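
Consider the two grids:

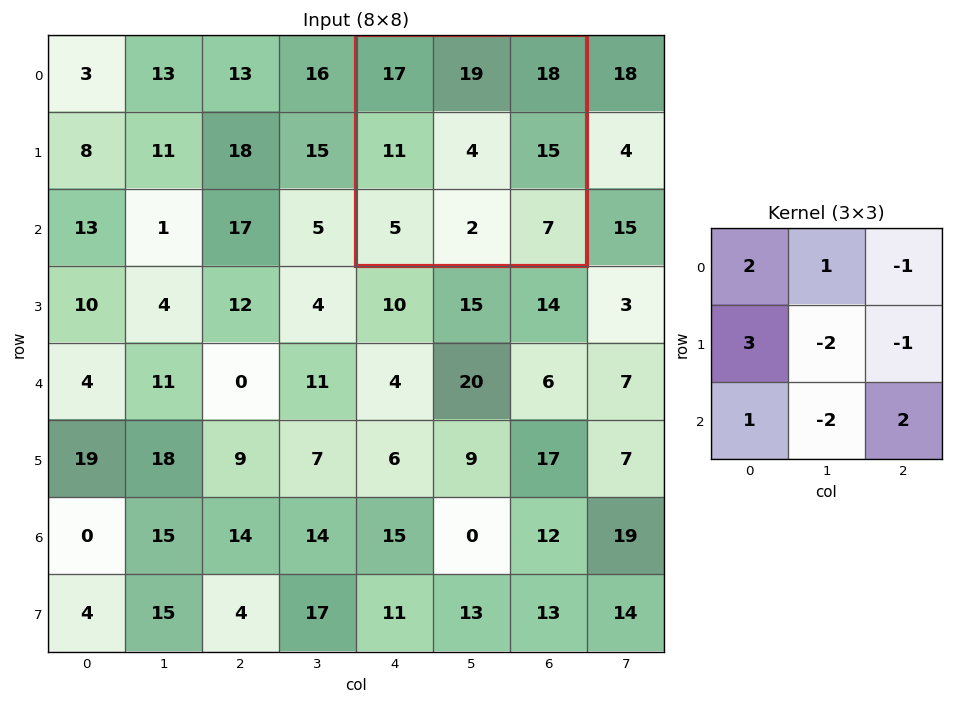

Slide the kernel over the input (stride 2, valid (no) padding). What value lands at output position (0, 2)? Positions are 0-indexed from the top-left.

60

The receptive field on the input at this output position is [17 19 18 / 11 4 15 / 5 2 7]. Elementwise product with the kernel and sum: 17·2 + 19·1 + 18·-1 + 11·3 + 4·-2 + 15·-1 + 5·1 + 2·-2 + 7·2.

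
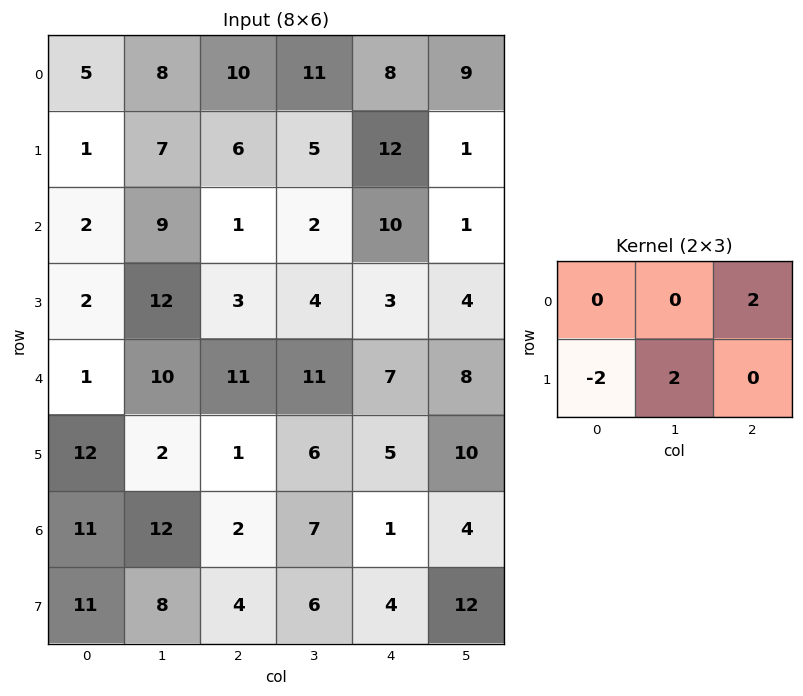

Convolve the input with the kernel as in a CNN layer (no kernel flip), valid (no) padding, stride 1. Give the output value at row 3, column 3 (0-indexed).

0

The receptive field on the input at this output position is [4 3 4 / 11 7 8]. Elementwise product with the kernel and sum: 4·2 + 11·-2 + 7·2.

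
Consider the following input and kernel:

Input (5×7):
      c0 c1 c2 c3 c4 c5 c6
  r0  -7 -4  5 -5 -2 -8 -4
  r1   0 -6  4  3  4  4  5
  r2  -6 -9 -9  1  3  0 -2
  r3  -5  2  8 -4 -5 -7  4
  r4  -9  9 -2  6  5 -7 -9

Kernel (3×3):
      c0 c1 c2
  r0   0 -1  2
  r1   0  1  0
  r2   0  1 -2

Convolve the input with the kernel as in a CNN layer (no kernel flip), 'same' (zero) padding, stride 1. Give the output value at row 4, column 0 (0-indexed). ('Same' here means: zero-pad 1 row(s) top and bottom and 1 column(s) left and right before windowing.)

The receptive field on the zero-padded input at this output position is [0 -5 2 / 0 -9 9 / 0 0 0]. Elementwise product with the kernel and sum: -5·-1 + 2·2 + -9·1 + 0·1 + 0·-2.

0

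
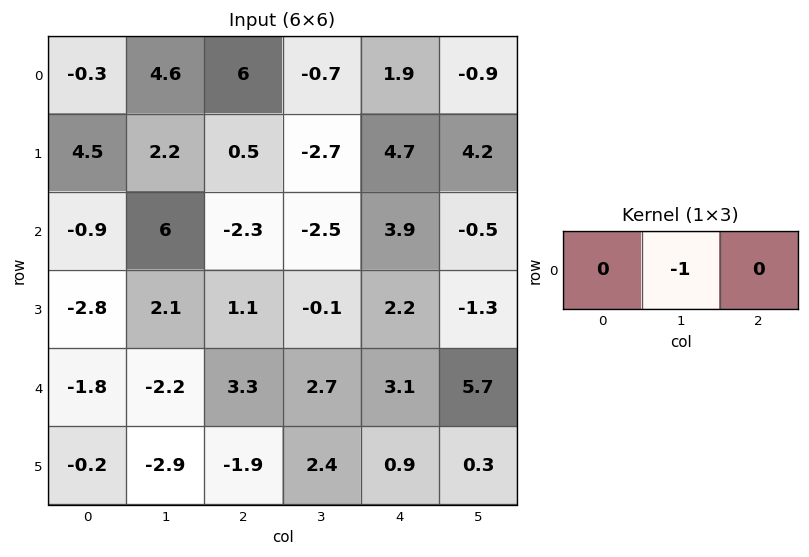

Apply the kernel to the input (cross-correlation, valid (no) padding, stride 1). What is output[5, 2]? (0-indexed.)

-2.4

The receptive field on the input at this output position is [-1.9 2.4 0.9]. Elementwise product with the kernel and sum: 2.4·-1.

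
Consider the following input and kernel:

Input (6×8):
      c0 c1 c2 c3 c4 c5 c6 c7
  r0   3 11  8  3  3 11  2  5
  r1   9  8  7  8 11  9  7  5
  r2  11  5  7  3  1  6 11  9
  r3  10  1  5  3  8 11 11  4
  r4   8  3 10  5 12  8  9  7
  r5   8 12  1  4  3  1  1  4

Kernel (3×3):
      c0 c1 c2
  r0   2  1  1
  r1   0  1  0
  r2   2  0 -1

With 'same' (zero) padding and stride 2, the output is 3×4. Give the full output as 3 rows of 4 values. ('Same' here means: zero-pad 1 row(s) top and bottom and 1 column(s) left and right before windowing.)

Output[0,0]: The receptive field on the zero-padded input at this output position is [0 0 0 / 0 3 11 / 0 9 8]. Elementwise product with the kernel and sum: 0·2 + 0·1 + 0·1 + 3·1 + 0·2 + 8·-1.
Output[0,1]: The receptive field on the zero-padded input at this output position is [0 0 0 / 11 8 3 / 8 7 8]. Elementwise product with the kernel and sum: 0·2 + 0·1 + 0·1 + 8·1 + 8·2 + 8·-1.

-5 16 10 15
27 37 32 59
7 40 44 44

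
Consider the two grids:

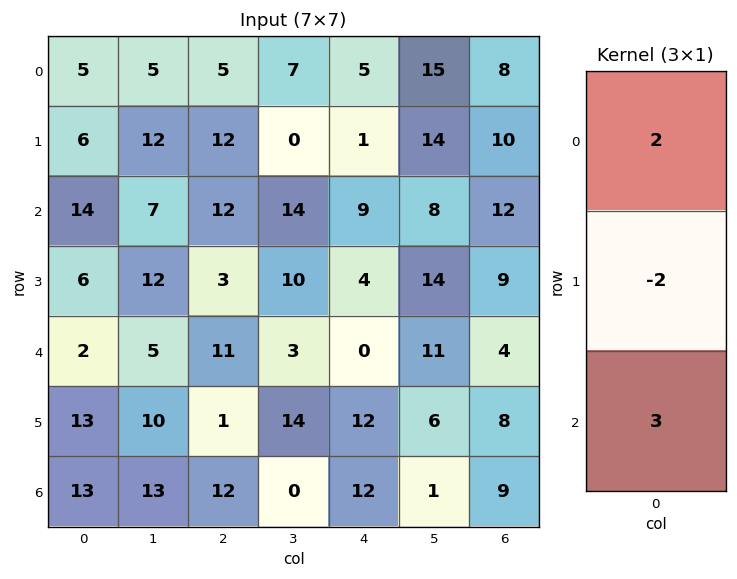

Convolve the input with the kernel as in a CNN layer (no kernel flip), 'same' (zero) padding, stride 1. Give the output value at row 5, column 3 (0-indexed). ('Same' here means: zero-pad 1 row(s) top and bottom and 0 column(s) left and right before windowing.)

The receptive field on the zero-padded input at this output position is [3 / 14 / 0]. Elementwise product with the kernel and sum: 3·2 + 14·-2 + 0·3.

-22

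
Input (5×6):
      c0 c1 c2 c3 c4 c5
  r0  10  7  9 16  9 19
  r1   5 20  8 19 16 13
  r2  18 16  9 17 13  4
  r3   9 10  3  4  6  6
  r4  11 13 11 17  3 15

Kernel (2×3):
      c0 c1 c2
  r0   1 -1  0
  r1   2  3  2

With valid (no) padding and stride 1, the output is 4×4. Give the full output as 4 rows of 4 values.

89 100 98 119
87 105 84 84
56 44 22 42
82 100 78 71

Output[0,0]: The receptive field on the input at this output position is [10 7 9 / 5 20 8]. Elementwise product with the kernel and sum: 10·1 + 7·-1 + 5·2 + 20·3 + 8·2.
Output[0,1]: The receptive field on the input at this output position is [7 9 16 / 20 8 19]. Elementwise product with the kernel and sum: 7·1 + 9·-1 + 20·2 + 8·3 + 19·2.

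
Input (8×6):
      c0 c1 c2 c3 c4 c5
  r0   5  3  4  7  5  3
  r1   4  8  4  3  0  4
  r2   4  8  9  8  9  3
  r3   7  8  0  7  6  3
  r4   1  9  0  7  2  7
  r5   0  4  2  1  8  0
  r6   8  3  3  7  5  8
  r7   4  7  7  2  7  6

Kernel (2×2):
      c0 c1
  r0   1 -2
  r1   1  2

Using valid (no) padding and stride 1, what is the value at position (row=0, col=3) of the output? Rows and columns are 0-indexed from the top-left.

The receptive field on the input at this output position is [7 5 / 3 0]. Elementwise product with the kernel and sum: 7·1 + 5·-2 + 3·1 + 0·2.

0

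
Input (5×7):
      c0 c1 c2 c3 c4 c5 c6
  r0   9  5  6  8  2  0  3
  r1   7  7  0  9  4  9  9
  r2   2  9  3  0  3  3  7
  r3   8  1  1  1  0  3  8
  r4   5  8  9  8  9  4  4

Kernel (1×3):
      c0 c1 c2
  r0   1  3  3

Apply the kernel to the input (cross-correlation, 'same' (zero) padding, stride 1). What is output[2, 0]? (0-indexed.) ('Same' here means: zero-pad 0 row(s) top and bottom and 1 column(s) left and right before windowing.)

The receptive field on the zero-padded input at this output position is [0 2 9]. Elementwise product with the kernel and sum: 0·1 + 2·3 + 9·3.

33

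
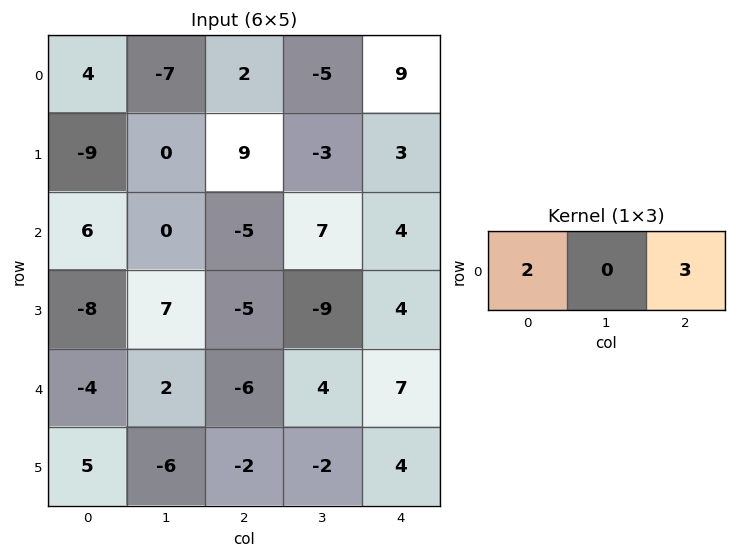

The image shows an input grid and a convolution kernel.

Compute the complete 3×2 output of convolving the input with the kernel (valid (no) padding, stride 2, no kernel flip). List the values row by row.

14 31
-3 2
-26 9

Output[0,0]: The receptive field on the input at this output position is [4 -7 2]. Elementwise product with the kernel and sum: 4·2 + 2·3.
Output[0,1]: The receptive field on the input at this output position is [2 -5 9]. Elementwise product with the kernel and sum: 2·2 + 9·3.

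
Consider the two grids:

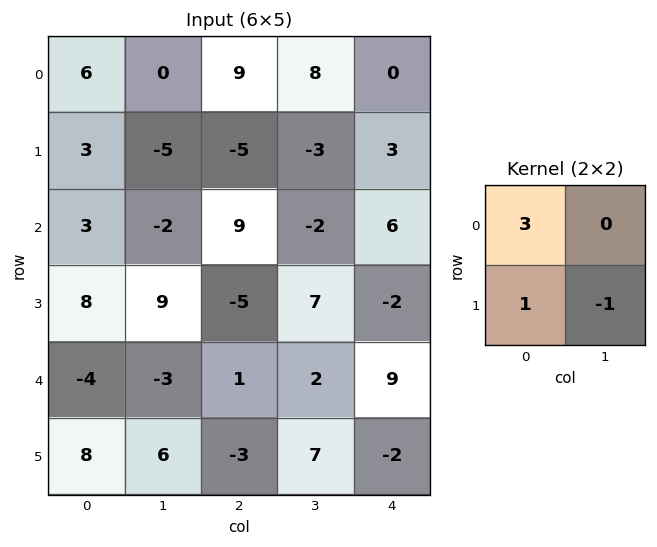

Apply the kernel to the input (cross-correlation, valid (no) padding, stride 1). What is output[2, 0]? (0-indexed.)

8

The receptive field on the input at this output position is [3 -2 / 8 9]. Elementwise product with the kernel and sum: 3·3 + 8·1 + 9·-1.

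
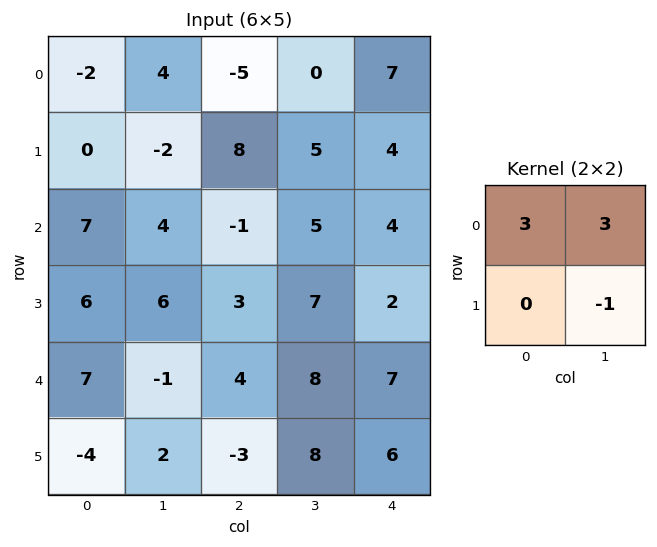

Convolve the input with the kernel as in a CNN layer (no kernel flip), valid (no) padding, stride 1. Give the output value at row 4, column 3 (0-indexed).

The receptive field on the input at this output position is [8 7 / 8 6]. Elementwise product with the kernel and sum: 8·3 + 7·3 + 6·-1.

39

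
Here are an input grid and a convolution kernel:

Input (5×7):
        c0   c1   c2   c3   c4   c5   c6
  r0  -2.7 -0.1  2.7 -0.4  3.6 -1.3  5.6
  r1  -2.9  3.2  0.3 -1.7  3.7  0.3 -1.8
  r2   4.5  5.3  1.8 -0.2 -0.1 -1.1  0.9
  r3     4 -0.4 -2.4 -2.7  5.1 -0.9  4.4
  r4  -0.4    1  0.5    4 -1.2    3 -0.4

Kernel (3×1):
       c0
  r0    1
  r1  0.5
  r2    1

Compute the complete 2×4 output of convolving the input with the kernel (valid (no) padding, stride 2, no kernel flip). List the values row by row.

0.35 4.65 5.35 5.6
6.1 1.1 1.25 2.7

Output[0,0]: The receptive field on the input at this output position is [-2.7 / -2.9 / 4.5]. Elementwise product with the kernel and sum: -2.7·1 + -2.9·0.5 + 4.5·1.
Output[0,1]: The receptive field on the input at this output position is [2.7 / 0.3 / 1.8]. Elementwise product with the kernel and sum: 2.7·1 + 0.3·0.5 + 1.8·1.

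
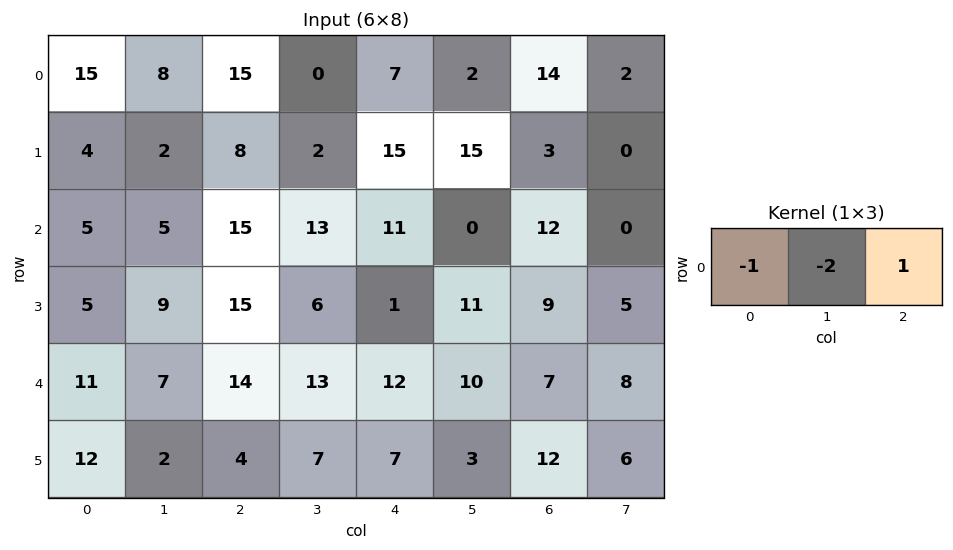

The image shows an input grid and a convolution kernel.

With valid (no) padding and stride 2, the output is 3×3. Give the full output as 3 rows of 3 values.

Output[0,0]: The receptive field on the input at this output position is [15 8 15]. Elementwise product with the kernel and sum: 15·-1 + 8·-2 + 15·1.

-16 -8 3
0 -30 1
-11 -28 -25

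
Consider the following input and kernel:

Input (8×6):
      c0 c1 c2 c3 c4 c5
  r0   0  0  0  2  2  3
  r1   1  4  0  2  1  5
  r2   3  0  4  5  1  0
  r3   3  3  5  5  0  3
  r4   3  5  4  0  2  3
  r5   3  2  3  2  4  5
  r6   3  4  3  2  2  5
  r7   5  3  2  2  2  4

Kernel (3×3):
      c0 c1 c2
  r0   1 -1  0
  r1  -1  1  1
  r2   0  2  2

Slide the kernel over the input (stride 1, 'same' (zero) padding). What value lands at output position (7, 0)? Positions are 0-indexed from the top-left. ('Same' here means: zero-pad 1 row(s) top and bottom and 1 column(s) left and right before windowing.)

The receptive field on the zero-padded input at this output position is [0 3 4 / 0 5 3 / 0 0 0]. Elementwise product with the kernel and sum: 0·1 + 3·-1 + 0·-1 + 5·1 + 3·1 + 0·2 + 0·2.

5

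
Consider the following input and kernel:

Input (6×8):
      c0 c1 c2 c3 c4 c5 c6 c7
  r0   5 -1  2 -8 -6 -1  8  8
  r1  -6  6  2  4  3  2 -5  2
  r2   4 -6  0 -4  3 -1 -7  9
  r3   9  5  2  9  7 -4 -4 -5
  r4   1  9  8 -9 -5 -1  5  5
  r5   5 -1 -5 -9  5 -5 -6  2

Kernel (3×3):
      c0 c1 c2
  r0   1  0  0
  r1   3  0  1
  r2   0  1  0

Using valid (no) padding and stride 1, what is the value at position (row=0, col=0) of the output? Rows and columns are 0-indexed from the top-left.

The receptive field on the input at this output position is [5 -1 2 / -6 6 2 / 4 -6 0]. Elementwise product with the kernel and sum: 5·1 + -6·3 + 2·1 + -6·1.

-17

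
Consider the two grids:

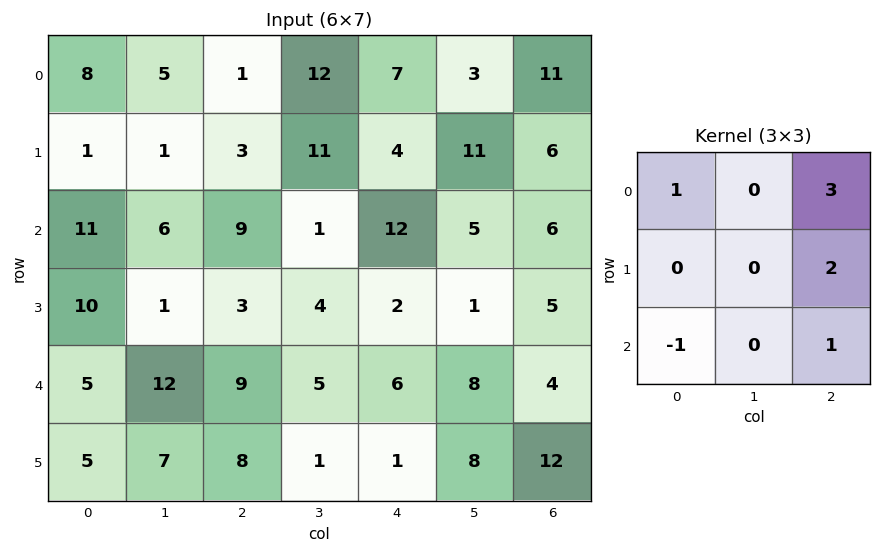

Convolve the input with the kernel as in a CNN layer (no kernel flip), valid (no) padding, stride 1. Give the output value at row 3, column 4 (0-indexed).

The receptive field on the input at this output position is [2 1 5 / 6 8 4 / 1 8 12]. Elementwise product with the kernel and sum: 2·1 + 5·3 + 4·2 + 1·-1 + 12·1.

36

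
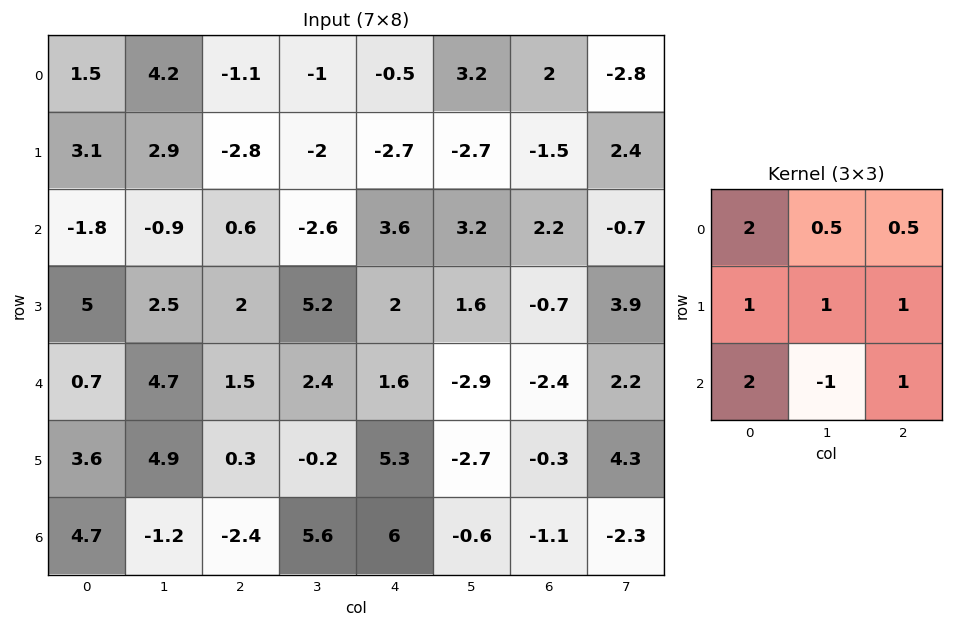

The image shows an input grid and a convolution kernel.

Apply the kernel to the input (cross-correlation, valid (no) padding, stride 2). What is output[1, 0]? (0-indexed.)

3.95

The receptive field on the input at this output position is [-1.8 -0.9 0.6 / 5 2.5 2 / 0.7 4.7 1.5]. Elementwise product with the kernel and sum: -1.8·2 + -0.9·0.5 + 0.6·0.5 + 5·1 + 2.5·1 + 2·1 + 0.7·2 + 4.7·-1 + 1.5·1.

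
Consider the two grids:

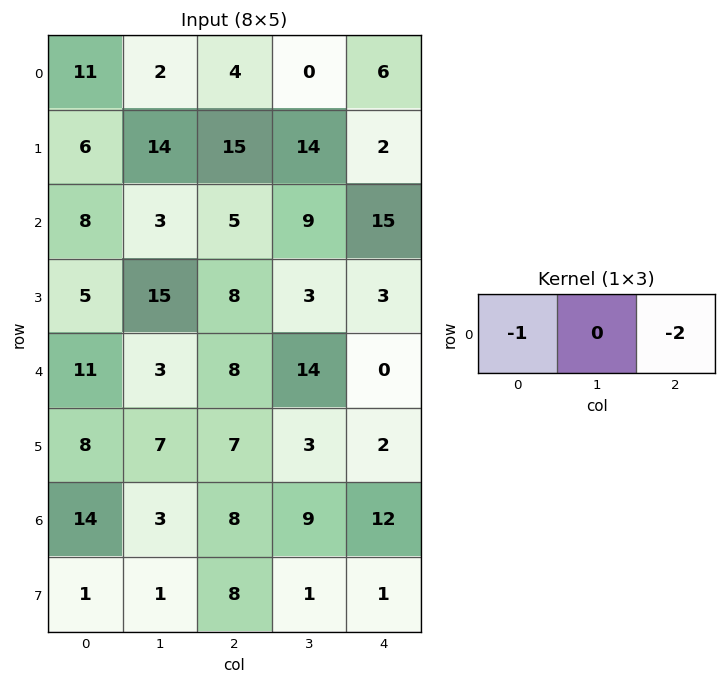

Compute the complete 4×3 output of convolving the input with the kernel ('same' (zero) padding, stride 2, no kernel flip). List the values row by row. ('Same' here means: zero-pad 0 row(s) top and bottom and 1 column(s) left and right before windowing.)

Output[0,0]: The receptive field on the zero-padded input at this output position is [0 11 2]. Elementwise product with the kernel and sum: 0·-1 + 2·-2.
Output[0,1]: The receptive field on the zero-padded input at this output position is [2 4 0]. Elementwise product with the kernel and sum: 2·-1 + 0·-2.

-4 -2 0
-6 -21 -9
-6 -31 -14
-6 -21 -9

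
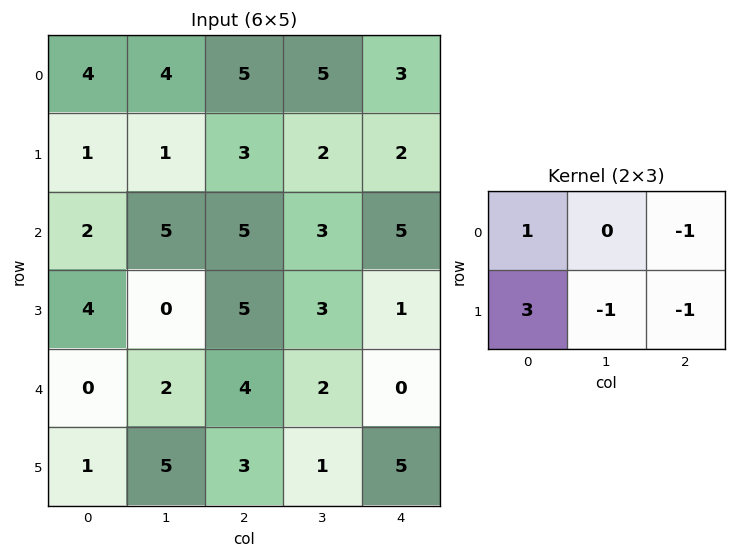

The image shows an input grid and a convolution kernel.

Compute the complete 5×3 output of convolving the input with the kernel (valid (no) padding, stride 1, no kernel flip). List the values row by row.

-2 -3 7
-6 6 8
4 -6 11
-7 -3 14
-9 11 7

Output[0,0]: The receptive field on the input at this output position is [4 4 5 / 1 1 3]. Elementwise product with the kernel and sum: 4·1 + 5·-1 + 1·3 + 1·-1 + 3·-1.
Output[0,1]: The receptive field on the input at this output position is [4 5 5 / 1 3 2]. Elementwise product with the kernel and sum: 4·1 + 5·-1 + 1·3 + 3·-1 + 2·-1.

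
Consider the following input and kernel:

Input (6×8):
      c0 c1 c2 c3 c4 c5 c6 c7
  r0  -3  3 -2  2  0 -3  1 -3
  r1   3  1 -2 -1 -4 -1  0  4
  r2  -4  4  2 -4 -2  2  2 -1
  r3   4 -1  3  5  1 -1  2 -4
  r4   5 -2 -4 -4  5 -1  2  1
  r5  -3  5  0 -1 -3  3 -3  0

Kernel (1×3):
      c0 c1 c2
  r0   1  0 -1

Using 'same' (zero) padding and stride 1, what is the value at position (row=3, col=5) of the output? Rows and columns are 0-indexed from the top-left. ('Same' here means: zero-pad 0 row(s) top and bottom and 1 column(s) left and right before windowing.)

-1

The receptive field on the zero-padded input at this output position is [1 -1 2]. Elementwise product with the kernel and sum: 1·1 + 2·-1.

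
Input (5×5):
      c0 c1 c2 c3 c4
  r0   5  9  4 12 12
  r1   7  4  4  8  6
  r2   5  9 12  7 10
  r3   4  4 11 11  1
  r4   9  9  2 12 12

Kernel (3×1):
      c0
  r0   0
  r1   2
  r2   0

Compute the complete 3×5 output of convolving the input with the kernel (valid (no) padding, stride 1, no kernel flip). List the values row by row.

Output[0,0]: The receptive field on the input at this output position is [5 / 7 / 5]. Elementwise product with the kernel and sum: 7·2.

14 8 8 16 12
10 18 24 14 20
8 8 22 22 2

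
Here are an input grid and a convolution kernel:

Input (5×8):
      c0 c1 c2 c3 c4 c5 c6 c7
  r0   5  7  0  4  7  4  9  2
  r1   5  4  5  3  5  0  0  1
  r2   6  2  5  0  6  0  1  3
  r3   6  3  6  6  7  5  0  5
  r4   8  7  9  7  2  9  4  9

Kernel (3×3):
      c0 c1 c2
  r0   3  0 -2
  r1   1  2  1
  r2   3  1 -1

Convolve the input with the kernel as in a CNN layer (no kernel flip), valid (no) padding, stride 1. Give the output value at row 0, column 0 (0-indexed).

48

The receptive field on the input at this output position is [5 7 0 / 5 4 5 / 6 2 5]. Elementwise product with the kernel and sum: 5·3 + 0·-2 + 5·1 + 4·2 + 5·1 + 6·3 + 2·1 + 5·-1.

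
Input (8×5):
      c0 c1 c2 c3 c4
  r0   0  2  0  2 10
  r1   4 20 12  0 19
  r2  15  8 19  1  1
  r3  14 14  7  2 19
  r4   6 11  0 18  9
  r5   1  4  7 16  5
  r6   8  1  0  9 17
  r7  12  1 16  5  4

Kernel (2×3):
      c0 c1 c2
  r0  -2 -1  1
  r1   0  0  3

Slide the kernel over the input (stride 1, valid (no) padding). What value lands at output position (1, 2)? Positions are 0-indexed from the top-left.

The receptive field on the input at this output position is [12 0 19 / 19 1 1]. Elementwise product with the kernel and sum: 12·-2 + 0·-1 + 19·1 + 1·3.

-2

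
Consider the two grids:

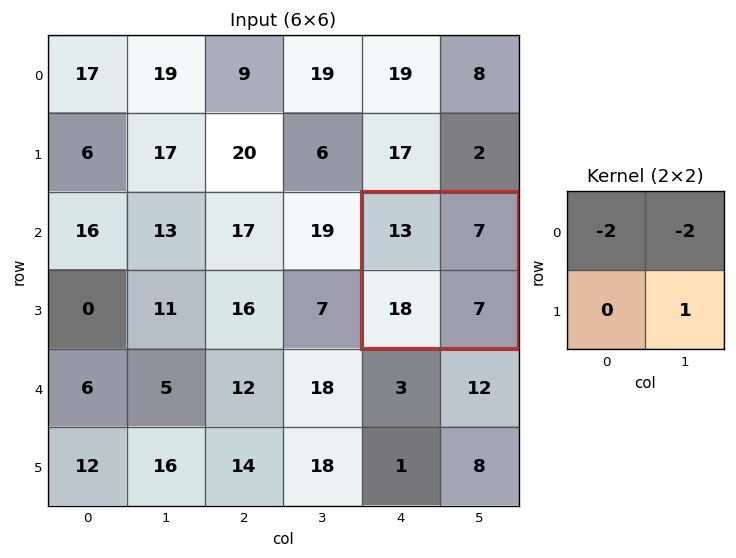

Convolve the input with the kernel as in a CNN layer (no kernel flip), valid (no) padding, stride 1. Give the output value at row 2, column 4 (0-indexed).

-33

The receptive field on the input at this output position is [13 7 / 18 7]. Elementwise product with the kernel and sum: 13·-2 + 7·-2 + 7·1.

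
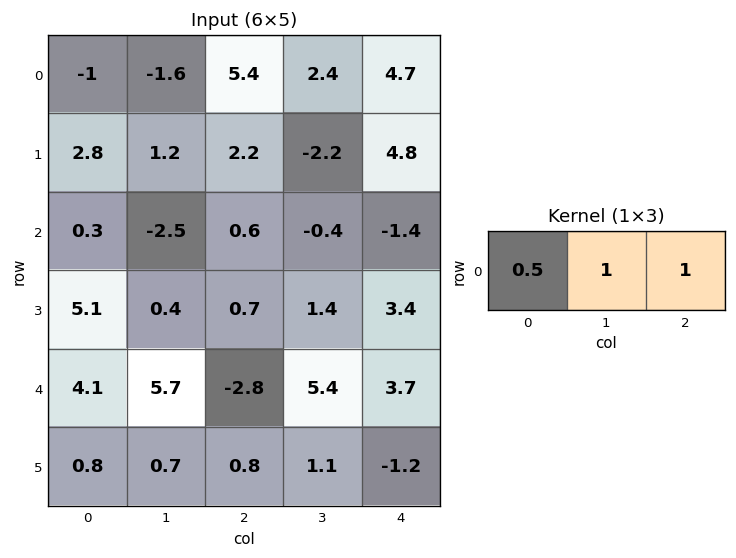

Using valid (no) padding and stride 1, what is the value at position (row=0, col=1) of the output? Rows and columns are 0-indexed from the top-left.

The receptive field on the input at this output position is [-1.6 5.4 2.4]. Elementwise product with the kernel and sum: -1.6·0.5 + 5.4·1 + 2.4·1.

7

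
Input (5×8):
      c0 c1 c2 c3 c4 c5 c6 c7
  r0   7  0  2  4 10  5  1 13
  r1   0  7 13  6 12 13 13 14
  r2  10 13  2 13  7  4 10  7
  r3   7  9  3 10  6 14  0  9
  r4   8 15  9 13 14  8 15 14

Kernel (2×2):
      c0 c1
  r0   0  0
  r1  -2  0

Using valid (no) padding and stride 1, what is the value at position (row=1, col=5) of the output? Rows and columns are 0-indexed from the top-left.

-8

The receptive field on the input at this output position is [13 13 / 4 10]. Elementwise product with the kernel and sum: 4·-2.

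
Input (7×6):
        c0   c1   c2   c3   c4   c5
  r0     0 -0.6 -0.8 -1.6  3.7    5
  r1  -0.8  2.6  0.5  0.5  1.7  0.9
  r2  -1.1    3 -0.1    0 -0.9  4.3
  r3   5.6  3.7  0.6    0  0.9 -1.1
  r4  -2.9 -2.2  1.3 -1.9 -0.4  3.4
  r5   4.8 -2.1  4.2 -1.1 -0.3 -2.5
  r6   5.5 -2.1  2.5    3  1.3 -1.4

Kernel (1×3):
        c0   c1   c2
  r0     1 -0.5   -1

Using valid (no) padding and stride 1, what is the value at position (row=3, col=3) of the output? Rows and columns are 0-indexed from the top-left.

0.65

The receptive field on the input at this output position is [0 0.9 -1.1]. Elementwise product with the kernel and sum: 0·1 + 0.9·-0.5 + -1.1·-1.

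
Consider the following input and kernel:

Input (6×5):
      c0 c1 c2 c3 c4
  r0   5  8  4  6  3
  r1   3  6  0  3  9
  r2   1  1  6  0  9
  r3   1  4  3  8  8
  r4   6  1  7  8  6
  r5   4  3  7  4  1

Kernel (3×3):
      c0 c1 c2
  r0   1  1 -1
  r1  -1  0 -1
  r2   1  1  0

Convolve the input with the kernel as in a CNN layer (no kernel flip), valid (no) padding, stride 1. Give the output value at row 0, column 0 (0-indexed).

The receptive field on the input at this output position is [5 8 4 / 3 6 0 / 1 1 6]. Elementwise product with the kernel and sum: 5·1 + 8·1 + 4·-1 + 3·-1 + 0·-1 + 1·1 + 1·1.

8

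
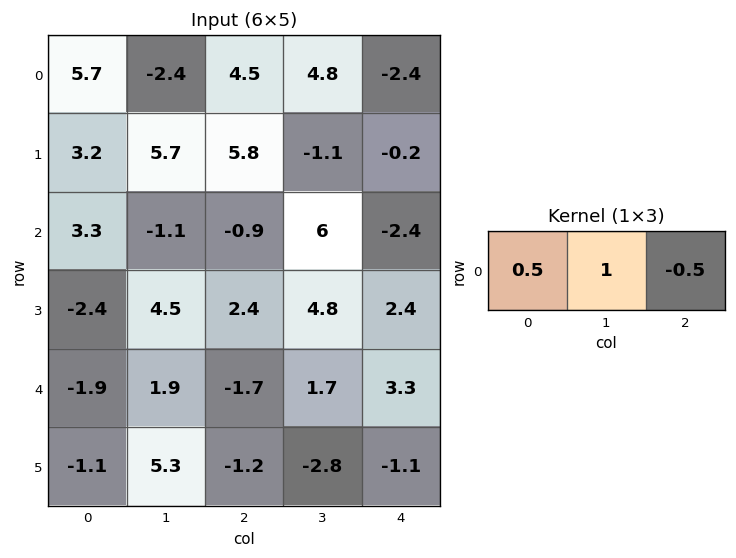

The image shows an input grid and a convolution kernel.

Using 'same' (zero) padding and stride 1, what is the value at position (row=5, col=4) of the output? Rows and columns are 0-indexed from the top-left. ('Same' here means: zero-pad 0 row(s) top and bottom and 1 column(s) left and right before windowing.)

The receptive field on the zero-padded input at this output position is [-2.8 -1.1 0]. Elementwise product with the kernel and sum: -2.8·0.5 + -1.1·1 + 0·-0.5.

-2.5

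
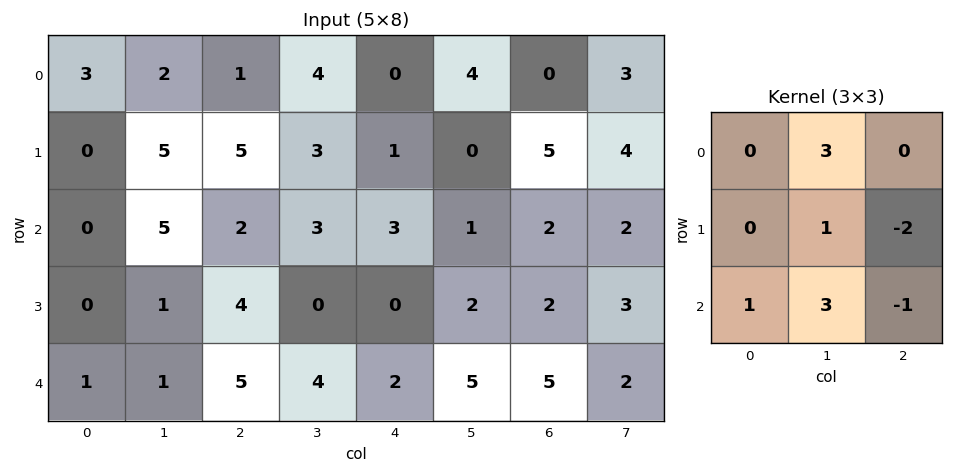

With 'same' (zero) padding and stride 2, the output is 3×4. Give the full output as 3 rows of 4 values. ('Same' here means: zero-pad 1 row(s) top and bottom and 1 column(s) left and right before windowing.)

-6 10 -2 5
-11 24 2 18
-1 9 -8 7

Output[0,0]: The receptive field on the zero-padded input at this output position is [0 0 0 / 0 3 2 / 0 0 5]. Elementwise product with the kernel and sum: 0·3 + 3·1 + 2·-2 + 0·1 + 0·3 + 5·-1.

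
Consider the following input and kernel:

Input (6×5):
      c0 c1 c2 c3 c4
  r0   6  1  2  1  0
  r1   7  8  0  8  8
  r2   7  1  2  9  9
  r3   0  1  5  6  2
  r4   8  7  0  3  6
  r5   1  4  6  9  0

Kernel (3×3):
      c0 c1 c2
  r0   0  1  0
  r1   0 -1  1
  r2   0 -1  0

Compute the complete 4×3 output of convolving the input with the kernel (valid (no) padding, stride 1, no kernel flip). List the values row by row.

Output[0,0]: The receptive field on the input at this output position is [6 1 2 / 7 8 0 / 7 1 2]. Elementwise product with the kernel and sum: 1·1 + 8·-1 + 0·1 + 1·-1.

-8 8 -8
8 2 2
-2 3 2
-10 2 0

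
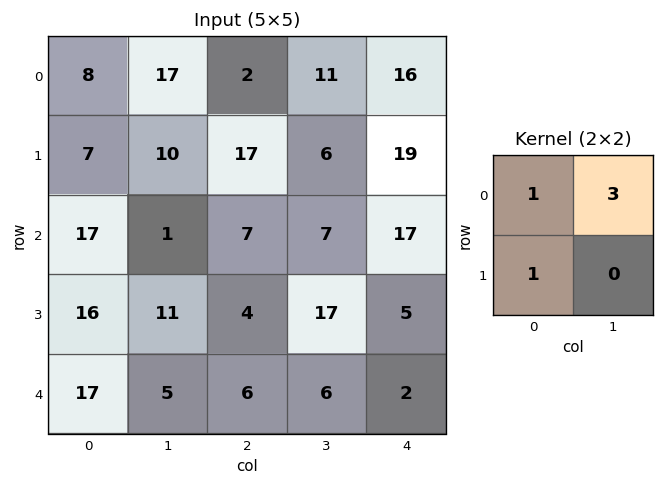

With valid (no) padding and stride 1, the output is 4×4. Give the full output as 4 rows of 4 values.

Output[0,0]: The receptive field on the input at this output position is [8 17 / 7 10]. Elementwise product with the kernel and sum: 8·1 + 17·3 + 7·1.
Output[0,1]: The receptive field on the input at this output position is [17 2 / 10 17]. Elementwise product with the kernel and sum: 17·1 + 2·3 + 10·1.

66 33 52 65
54 62 42 70
36 33 32 75
66 28 61 38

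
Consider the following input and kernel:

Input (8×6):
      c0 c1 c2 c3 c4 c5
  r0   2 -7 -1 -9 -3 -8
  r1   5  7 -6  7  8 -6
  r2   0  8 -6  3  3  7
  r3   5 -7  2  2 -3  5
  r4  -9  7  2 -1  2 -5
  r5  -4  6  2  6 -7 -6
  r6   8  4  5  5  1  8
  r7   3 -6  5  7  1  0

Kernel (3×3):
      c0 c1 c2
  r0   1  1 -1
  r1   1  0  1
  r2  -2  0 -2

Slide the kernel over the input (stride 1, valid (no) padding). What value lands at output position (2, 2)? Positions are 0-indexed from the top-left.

-15

The receptive field on the input at this output position is [-6 3 3 / 2 2 -3 / 2 -1 2]. Elementwise product with the kernel and sum: -6·1 + 3·1 + 3·-1 + 2·1 + -3·1 + 2·-2 + 2·-2.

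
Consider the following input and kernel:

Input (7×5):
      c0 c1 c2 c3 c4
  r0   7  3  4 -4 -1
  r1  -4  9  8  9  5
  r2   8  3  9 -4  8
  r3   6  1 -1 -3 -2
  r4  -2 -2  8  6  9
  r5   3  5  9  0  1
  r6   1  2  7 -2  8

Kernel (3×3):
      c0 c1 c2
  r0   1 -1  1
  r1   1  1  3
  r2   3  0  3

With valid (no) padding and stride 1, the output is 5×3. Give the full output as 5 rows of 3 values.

88 36 90
48 4 24
36 -7 62
60 38 71
67 10 68

Output[0,0]: The receptive field on the input at this output position is [7 3 4 / -4 9 8 / 8 3 9]. Elementwise product with the kernel and sum: 7·1 + 3·-1 + 4·1 + -4·1 + 9·1 + 8·3 + 8·3 + 9·3.
Output[0,1]: The receptive field on the input at this output position is [3 4 -4 / 9 8 9 / 3 9 -4]. Elementwise product with the kernel and sum: 3·1 + 4·-1 + -4·1 + 9·1 + 8·1 + 9·3 + 3·3 + -4·3.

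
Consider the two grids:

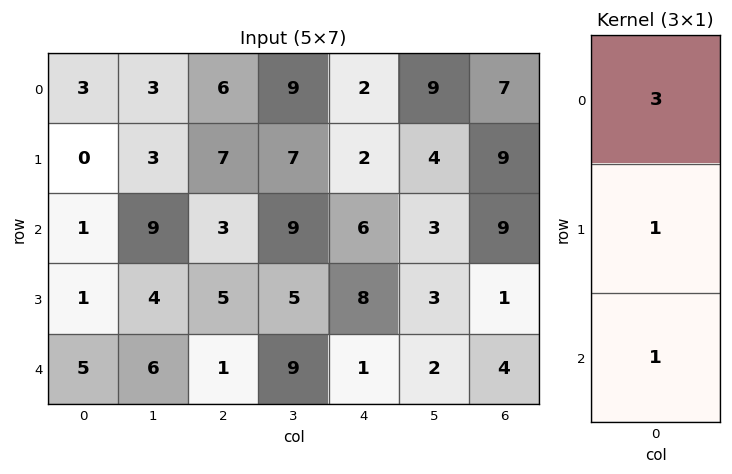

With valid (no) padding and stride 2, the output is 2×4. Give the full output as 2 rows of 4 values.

10 28 14 39
9 15 27 32

Output[0,0]: The receptive field on the input at this output position is [3 / 0 / 1]. Elementwise product with the kernel and sum: 3·3 + 0·1 + 1·1.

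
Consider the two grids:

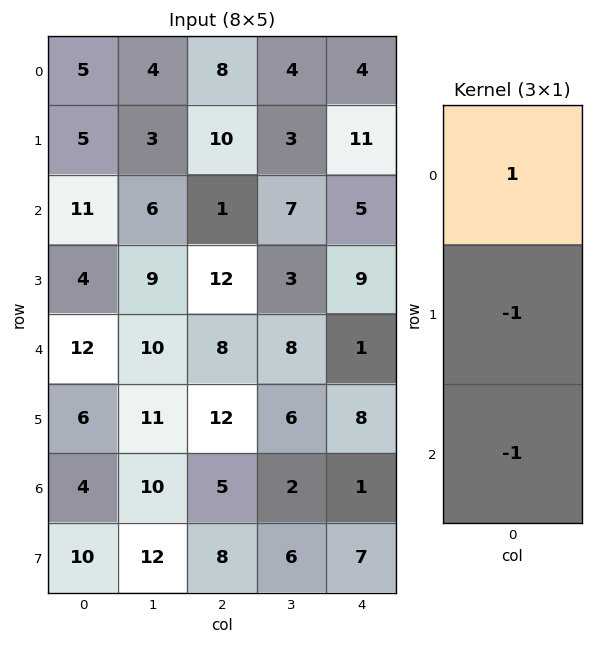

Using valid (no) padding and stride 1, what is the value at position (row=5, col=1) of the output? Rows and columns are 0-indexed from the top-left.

-11

The receptive field on the input at this output position is [11 / 10 / 12]. Elementwise product with the kernel and sum: 11·1 + 10·-1 + 12·-1.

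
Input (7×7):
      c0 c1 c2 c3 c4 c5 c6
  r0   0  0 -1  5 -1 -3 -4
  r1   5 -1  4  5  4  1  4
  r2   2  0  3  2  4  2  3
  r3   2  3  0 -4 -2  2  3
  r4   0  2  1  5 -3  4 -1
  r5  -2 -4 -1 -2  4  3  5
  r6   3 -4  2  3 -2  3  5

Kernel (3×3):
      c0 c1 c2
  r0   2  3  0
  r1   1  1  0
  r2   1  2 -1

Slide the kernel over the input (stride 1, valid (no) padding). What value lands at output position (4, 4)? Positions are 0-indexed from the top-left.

12

The receptive field on the input at this output position is [-3 4 -1 / 4 3 5 / -2 3 5]. Elementwise product with the kernel and sum: -3·2 + 4·3 + 4·1 + 3·1 + -2·1 + 3·2 + 5·-1.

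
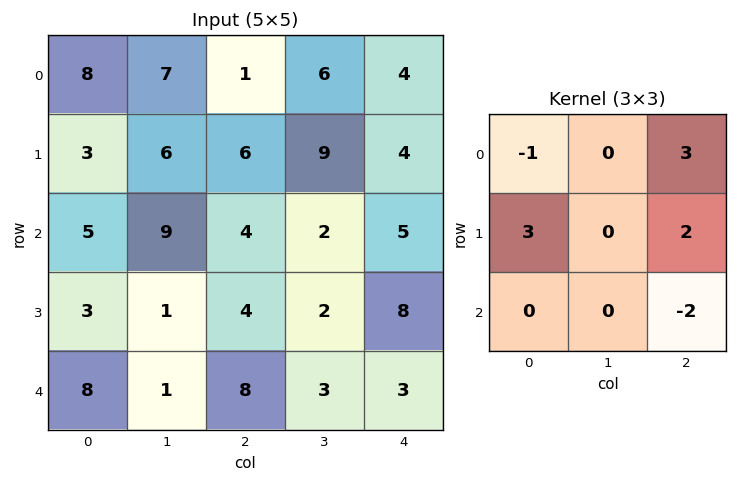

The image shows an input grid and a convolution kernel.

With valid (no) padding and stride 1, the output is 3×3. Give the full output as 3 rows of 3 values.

Output[0,0]: The receptive field on the input at this output position is [8 7 1 / 3 6 6 / 5 9 4]. Elementwise product with the kernel and sum: 8·-1 + 1·3 + 3·3 + 6·2 + 4·-2.

8 43 27
30 48 12
8 -2 33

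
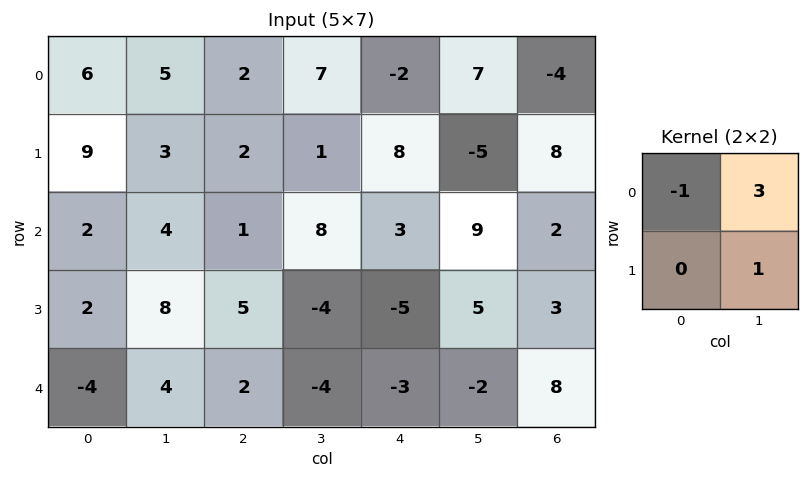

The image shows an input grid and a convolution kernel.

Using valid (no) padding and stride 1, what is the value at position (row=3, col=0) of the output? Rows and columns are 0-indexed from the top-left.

26

The receptive field on the input at this output position is [2 8 / -4 4]. Elementwise product with the kernel and sum: 2·-1 + 8·3 + 4·1.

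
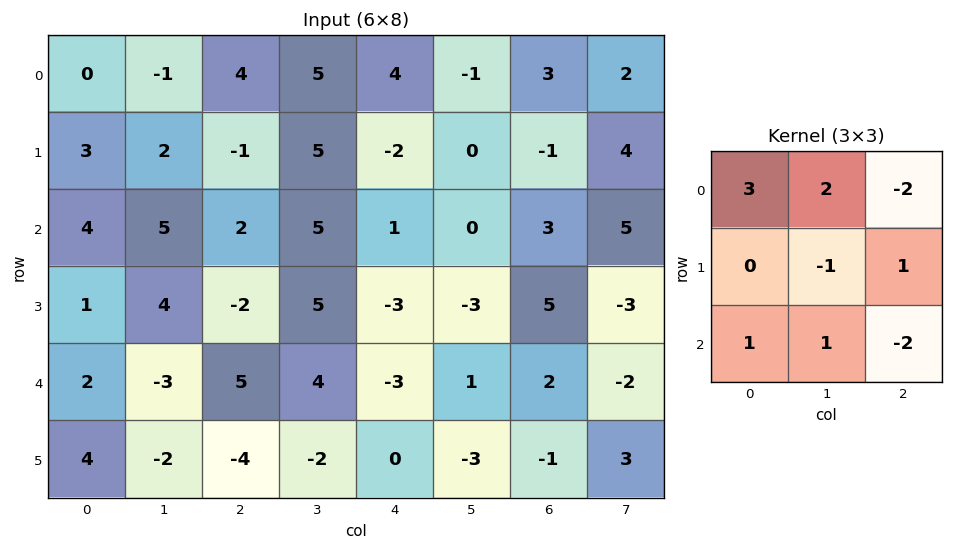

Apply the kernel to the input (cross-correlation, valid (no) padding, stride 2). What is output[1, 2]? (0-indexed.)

-1

The receptive field on the input at this output position is [1 0 3 / -3 -3 5 / -3 1 2]. Elementwise product with the kernel and sum: 1·3 + 0·2 + 3·-2 + -3·-1 + 5·1 + -3·1 + 1·1 + 2·-2.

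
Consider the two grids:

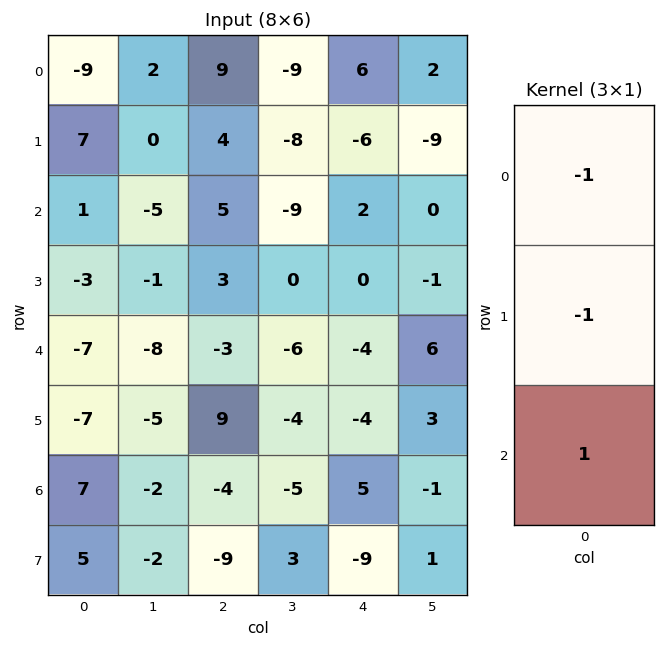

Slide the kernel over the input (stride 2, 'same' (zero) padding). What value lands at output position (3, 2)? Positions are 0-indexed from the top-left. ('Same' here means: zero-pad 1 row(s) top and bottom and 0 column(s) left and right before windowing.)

-10

The receptive field on the zero-padded input at this output position is [-4 / 5 / -9]. Elementwise product with the kernel and sum: -4·-1 + 5·-1 + -9·1.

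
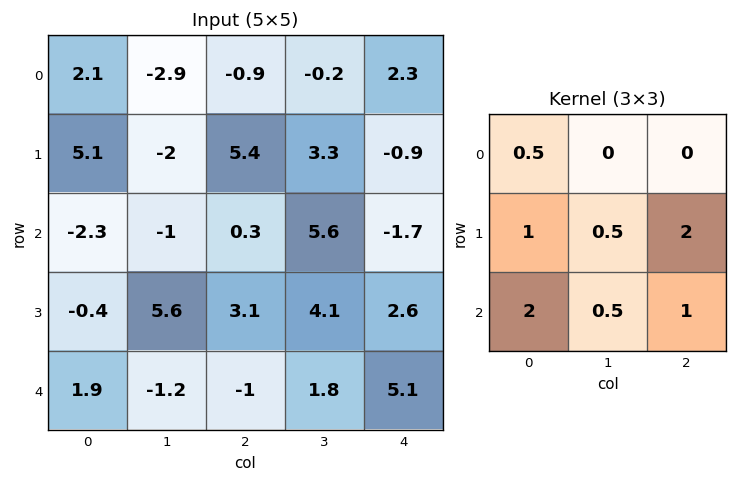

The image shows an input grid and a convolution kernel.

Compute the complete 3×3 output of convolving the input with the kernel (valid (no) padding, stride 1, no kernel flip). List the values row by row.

11.15 9.6 6.5
5.45 26.2 13.25
9.65 13.75 14.5

Output[0,0]: The receptive field on the input at this output position is [2.1 -2.9 -0.9 / 5.1 -2 5.4 / -2.3 -1 0.3]. Elementwise product with the kernel and sum: 2.1·0.5 + 5.1·1 + -2·0.5 + 5.4·2 + -2.3·2 + -1·0.5 + 0.3·1.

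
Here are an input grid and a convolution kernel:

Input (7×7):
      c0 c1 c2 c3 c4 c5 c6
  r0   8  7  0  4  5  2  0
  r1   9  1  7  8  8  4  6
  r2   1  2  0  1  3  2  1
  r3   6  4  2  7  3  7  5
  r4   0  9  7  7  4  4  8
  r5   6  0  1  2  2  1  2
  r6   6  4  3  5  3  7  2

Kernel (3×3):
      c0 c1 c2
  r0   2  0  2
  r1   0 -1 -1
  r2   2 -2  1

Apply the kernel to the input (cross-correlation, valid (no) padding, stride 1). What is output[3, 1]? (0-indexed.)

The receptive field on the input at this output position is [4 2 7 / 9 7 7 / 0 1 2]. Elementwise product with the kernel and sum: 4·2 + 7·2 + 7·-1 + 7·-1 + 0·2 + 1·-2 + 2·1.

8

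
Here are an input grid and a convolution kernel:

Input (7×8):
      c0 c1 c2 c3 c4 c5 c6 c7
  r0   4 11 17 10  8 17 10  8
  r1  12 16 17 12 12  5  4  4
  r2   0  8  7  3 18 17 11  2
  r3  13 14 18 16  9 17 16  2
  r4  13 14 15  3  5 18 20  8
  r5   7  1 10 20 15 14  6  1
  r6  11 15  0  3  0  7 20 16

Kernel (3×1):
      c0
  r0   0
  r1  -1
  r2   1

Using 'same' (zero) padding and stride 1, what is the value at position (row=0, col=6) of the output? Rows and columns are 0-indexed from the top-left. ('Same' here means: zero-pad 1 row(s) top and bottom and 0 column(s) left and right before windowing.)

-6

The receptive field on the zero-padded input at this output position is [0 / 10 / 4]. Elementwise product with the kernel and sum: 10·-1 + 4·1.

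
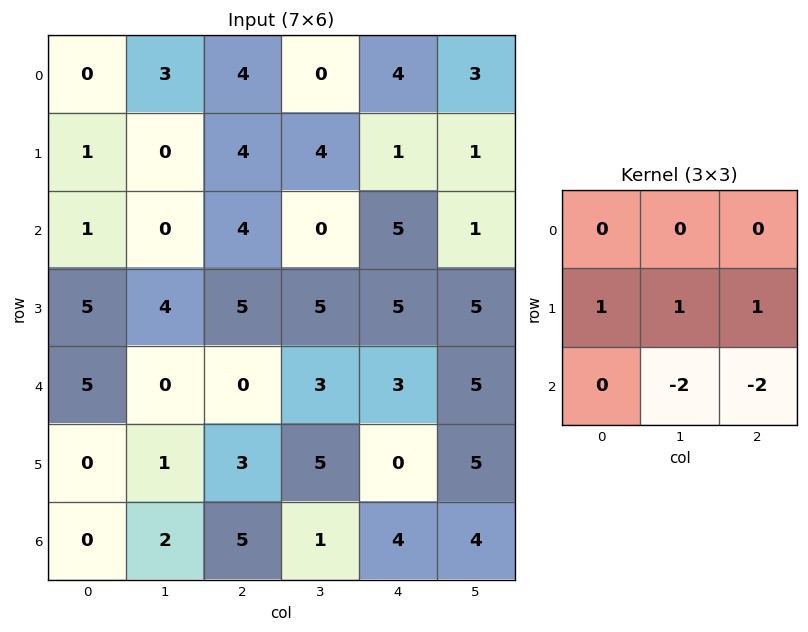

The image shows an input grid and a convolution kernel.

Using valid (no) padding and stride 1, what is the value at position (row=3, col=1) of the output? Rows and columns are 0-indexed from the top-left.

-13

The receptive field on the input at this output position is [4 5 5 / 0 0 3 / 1 3 5]. Elementwise product with the kernel and sum: 0·1 + 0·1 + 3·1 + 3·-2 + 5·-2.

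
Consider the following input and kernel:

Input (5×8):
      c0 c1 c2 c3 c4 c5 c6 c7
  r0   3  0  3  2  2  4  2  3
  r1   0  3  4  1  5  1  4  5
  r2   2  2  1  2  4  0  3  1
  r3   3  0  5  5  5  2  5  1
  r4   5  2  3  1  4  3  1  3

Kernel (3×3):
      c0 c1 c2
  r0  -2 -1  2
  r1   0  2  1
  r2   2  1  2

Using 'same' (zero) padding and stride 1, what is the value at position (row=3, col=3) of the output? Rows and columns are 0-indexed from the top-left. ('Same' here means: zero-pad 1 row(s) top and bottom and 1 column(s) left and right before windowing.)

34

The receptive field on the zero-padded input at this output position is [1 2 4 / 5 5 5 / 3 1 4]. Elementwise product with the kernel and sum: 1·-2 + 2·-1 + 4·2 + 5·2 + 5·1 + 3·2 + 1·1 + 4·2.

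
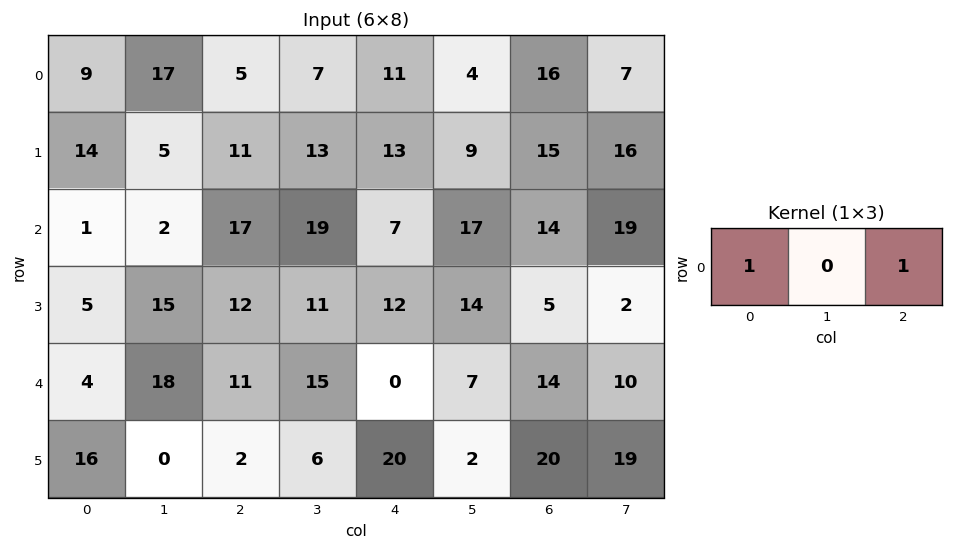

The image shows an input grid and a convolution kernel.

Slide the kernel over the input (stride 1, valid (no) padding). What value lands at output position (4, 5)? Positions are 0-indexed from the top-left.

17

The receptive field on the input at this output position is [7 14 10]. Elementwise product with the kernel and sum: 7·1 + 10·1.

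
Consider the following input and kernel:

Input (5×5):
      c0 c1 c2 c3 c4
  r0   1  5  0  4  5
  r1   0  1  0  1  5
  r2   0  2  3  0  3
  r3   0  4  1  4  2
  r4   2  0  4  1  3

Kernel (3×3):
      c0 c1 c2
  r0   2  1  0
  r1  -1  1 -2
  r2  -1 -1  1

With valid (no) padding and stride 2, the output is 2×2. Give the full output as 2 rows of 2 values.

Output[0,0]: The receptive field on the input at this output position is [1 5 0 / 0 1 0 / 0 2 3]. Elementwise product with the kernel and sum: 1·2 + 5·1 + 0·-1 + 1·1 + 0·-2 + 0·-1 + 2·-1 + 3·1.

9 -5
6 3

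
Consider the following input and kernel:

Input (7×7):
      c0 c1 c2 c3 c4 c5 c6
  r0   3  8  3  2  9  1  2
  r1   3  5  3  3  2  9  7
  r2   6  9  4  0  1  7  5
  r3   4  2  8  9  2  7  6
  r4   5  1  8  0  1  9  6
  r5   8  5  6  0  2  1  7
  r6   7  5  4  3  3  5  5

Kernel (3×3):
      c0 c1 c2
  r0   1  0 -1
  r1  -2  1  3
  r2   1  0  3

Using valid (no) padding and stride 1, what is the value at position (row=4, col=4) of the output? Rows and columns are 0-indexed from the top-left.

31

The receptive field on the input at this output position is [1 9 6 / 2 1 7 / 3 5 5]. Elementwise product with the kernel and sum: 1·1 + 6·-1 + 2·-2 + 1·1 + 7·3 + 3·1 + 5·3.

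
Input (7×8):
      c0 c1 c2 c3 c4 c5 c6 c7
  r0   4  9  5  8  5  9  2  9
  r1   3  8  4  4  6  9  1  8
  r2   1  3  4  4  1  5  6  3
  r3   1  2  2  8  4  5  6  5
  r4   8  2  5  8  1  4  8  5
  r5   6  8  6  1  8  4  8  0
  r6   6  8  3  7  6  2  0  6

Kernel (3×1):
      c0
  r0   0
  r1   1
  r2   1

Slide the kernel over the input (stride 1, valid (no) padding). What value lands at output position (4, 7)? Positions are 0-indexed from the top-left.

The receptive field on the input at this output position is [5 / 0 / 6]. Elementwise product with the kernel and sum: 0·1 + 6·1.

6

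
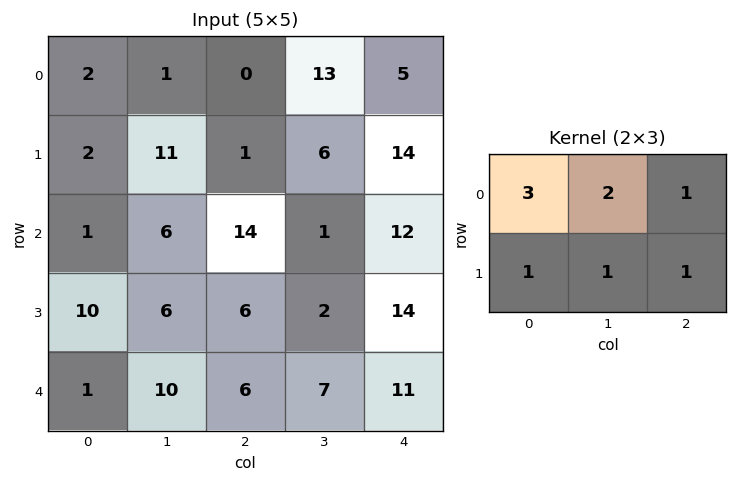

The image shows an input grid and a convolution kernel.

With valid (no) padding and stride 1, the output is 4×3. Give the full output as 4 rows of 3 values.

Output[0,0]: The receptive field on the input at this output position is [2 1 0 / 2 11 1]. Elementwise product with the kernel and sum: 2·3 + 1·2 + 0·1 + 2·1 + 11·1 + 1·1.

22 34 52
50 62 56
51 61 78
65 55 60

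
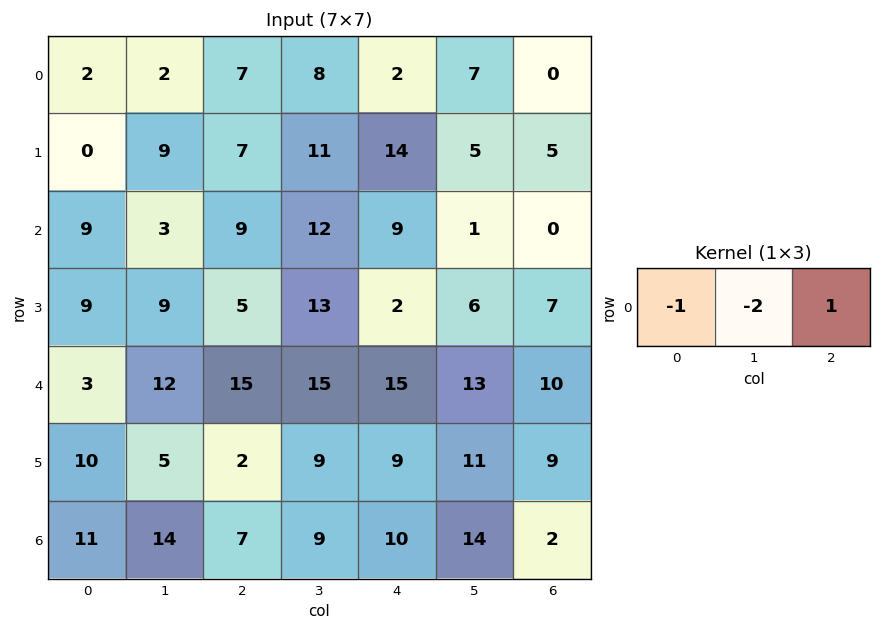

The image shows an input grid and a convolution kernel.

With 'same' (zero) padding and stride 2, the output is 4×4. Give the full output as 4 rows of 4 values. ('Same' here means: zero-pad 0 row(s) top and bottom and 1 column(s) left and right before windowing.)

-2 -8 -5 -7
-15 -9 -29 -1
6 -27 -32 -33
-8 -19 -15 -18

Output[0,0]: The receptive field on the zero-padded input at this output position is [0 2 2]. Elementwise product with the kernel and sum: 0·-1 + 2·-2 + 2·1.
Output[0,1]: The receptive field on the zero-padded input at this output position is [2 7 8]. Elementwise product with the kernel and sum: 2·-1 + 7·-2 + 8·1.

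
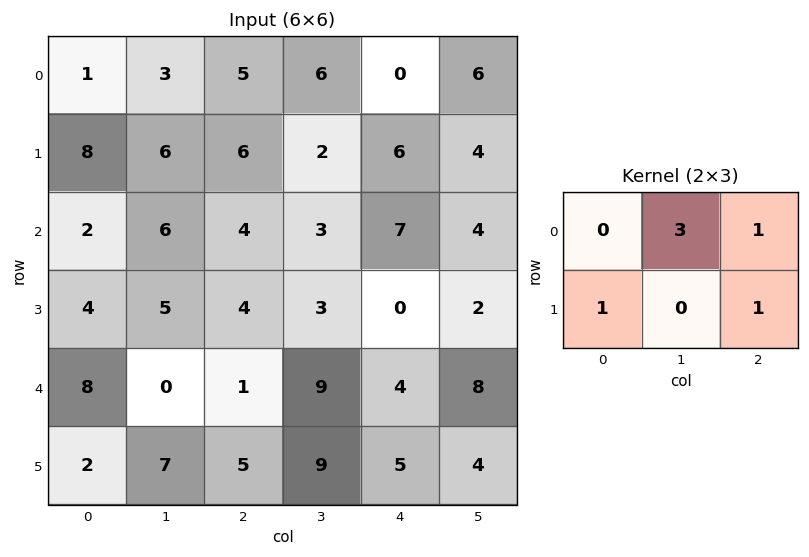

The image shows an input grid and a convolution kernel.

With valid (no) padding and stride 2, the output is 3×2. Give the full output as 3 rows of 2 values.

Output[0,0]: The receptive field on the input at this output position is [1 3 5 / 8 6 6]. Elementwise product with the kernel and sum: 3·3 + 5·1 + 8·1 + 6·1.
Output[0,1]: The receptive field on the input at this output position is [5 6 0 / 6 2 6]. Elementwise product with the kernel and sum: 6·3 + 0·1 + 6·1 + 6·1.

28 30
30 20
8 41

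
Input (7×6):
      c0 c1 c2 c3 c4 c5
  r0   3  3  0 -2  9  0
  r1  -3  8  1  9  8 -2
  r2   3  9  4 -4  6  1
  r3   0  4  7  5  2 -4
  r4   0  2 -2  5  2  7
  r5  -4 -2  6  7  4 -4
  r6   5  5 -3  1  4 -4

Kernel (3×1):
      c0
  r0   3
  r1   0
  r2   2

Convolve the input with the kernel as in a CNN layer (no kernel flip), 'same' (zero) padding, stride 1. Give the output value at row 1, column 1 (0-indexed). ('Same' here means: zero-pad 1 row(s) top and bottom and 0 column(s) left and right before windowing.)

The receptive field on the zero-padded input at this output position is [3 / 8 / 9]. Elementwise product with the kernel and sum: 3·3 + 9·2.

27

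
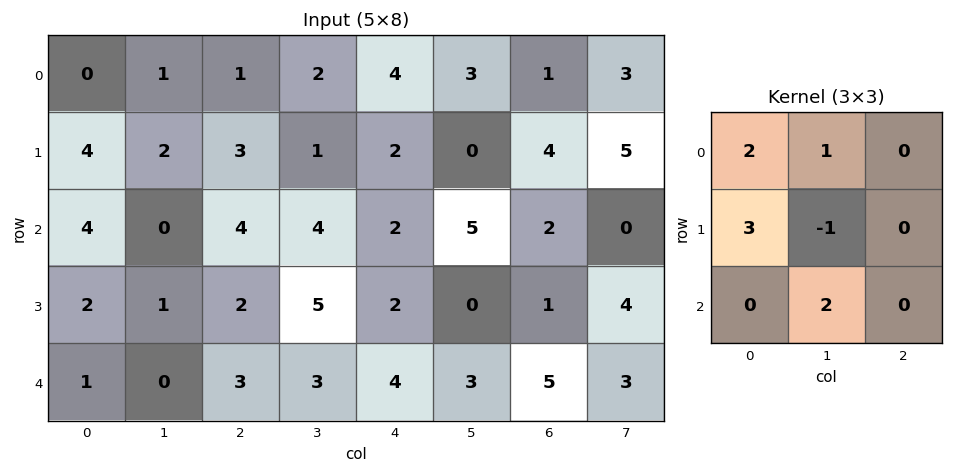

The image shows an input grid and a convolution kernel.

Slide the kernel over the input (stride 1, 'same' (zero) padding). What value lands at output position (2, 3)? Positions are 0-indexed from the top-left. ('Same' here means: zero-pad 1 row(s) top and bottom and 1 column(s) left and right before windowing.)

The receptive field on the zero-padded input at this output position is [3 1 2 / 4 4 2 / 2 5 2]. Elementwise product with the kernel and sum: 3·2 + 1·1 + 4·3 + 4·-1 + 5·2.

25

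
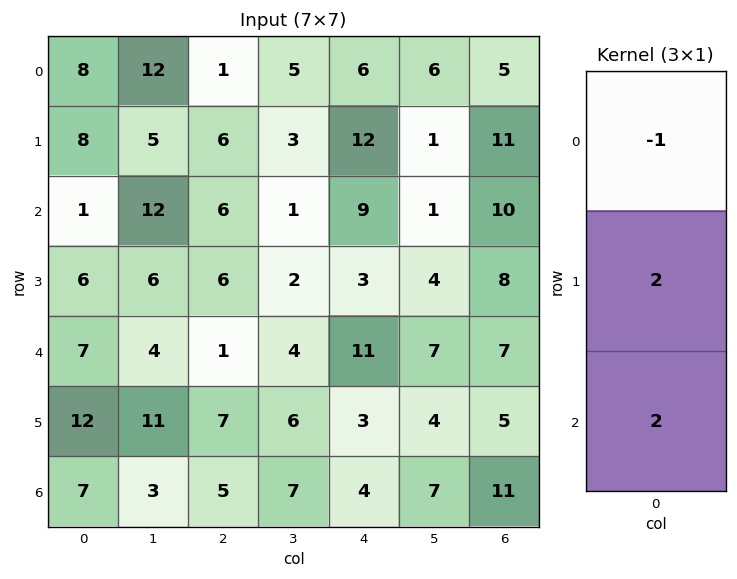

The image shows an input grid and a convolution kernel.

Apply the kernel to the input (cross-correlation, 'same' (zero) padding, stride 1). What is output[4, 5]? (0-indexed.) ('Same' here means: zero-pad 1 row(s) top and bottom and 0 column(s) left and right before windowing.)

The receptive field on the zero-padded input at this output position is [4 / 7 / 4]. Elementwise product with the kernel and sum: 4·-1 + 7·2 + 4·2.

18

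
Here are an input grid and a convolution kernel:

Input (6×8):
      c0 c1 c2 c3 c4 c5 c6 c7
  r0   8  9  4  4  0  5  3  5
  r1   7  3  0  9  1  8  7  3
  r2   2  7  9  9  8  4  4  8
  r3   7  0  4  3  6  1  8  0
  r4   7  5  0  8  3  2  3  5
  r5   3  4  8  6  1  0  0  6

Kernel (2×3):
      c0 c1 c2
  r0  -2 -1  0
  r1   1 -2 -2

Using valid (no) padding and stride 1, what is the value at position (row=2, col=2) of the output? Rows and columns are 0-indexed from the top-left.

-41

The receptive field on the input at this output position is [9 9 8 / 4 3 6]. Elementwise product with the kernel and sum: 9·-2 + 9·-1 + 4·1 + 3·-2 + 6·-2.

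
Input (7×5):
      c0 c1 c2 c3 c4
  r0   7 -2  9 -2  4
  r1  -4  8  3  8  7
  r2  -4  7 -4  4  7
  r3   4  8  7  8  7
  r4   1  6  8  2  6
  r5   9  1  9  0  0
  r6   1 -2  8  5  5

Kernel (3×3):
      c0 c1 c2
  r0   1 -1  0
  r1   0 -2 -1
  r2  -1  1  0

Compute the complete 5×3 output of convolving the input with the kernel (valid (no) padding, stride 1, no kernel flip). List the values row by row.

1 -36 -4
-18 8 -19
-29 -9 -37
-32 -9 -20
-19 -10 3

Output[0,0]: The receptive field on the input at this output position is [7 -2 9 / -4 8 3 / -4 7 -4]. Elementwise product with the kernel and sum: 7·1 + -2·-1 + 8·-2 + 3·-1 + -4·-1 + 7·1.
Output[0,1]: The receptive field on the input at this output position is [-2 9 -2 / 8 3 8 / 7 -4 4]. Elementwise product with the kernel and sum: -2·1 + 9·-1 + 3·-2 + 8·-1 + 7·-1 + -4·1.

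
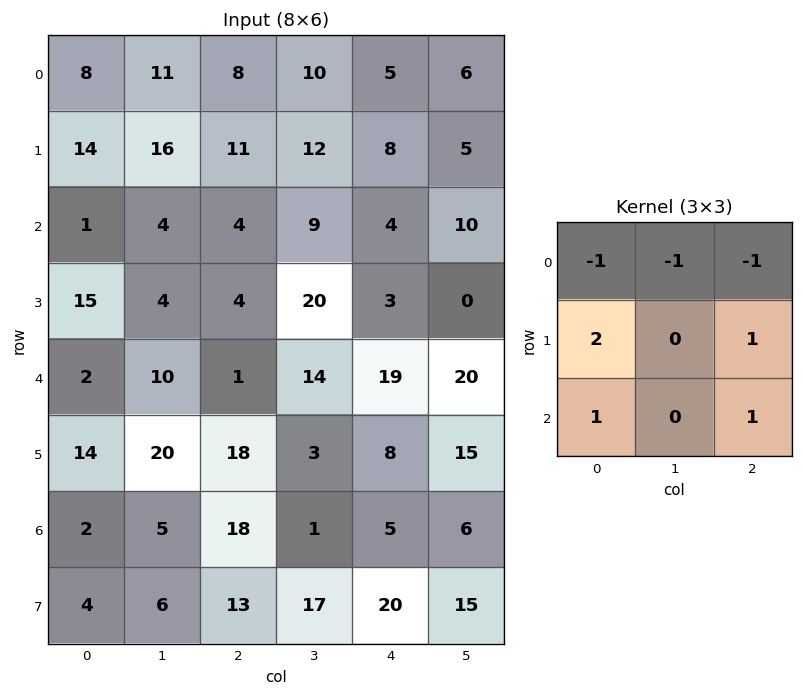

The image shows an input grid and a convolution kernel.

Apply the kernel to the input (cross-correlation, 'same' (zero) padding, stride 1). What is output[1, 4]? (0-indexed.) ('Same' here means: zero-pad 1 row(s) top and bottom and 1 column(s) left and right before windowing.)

The receptive field on the zero-padded input at this output position is [10 5 6 / 12 8 5 / 9 4 10]. Elementwise product with the kernel and sum: 10·-1 + 5·-1 + 6·-1 + 12·2 + 5·1 + 9·1 + 10·1.

27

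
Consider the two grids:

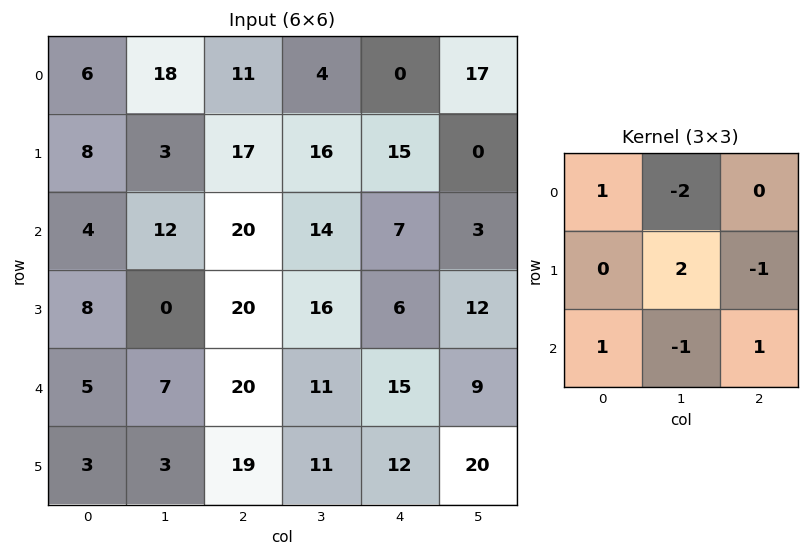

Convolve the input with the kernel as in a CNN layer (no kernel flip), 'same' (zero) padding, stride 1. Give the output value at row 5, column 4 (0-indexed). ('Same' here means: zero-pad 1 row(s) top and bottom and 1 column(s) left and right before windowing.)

The receptive field on the zero-padded input at this output position is [11 15 9 / 11 12 20 / 0 0 0]. Elementwise product with the kernel and sum: 11·1 + 15·-2 + 12·2 + 20·-1 + 0·1 + 0·-1 + 0·1.

-15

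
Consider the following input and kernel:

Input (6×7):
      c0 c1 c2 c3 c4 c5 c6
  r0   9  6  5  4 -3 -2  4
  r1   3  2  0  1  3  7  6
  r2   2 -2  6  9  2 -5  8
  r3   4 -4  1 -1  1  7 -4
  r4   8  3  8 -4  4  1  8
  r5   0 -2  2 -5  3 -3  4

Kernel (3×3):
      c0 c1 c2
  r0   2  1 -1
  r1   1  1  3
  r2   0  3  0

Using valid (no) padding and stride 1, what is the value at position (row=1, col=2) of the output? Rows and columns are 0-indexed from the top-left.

16

The receptive field on the input at this output position is [0 1 3 / 6 9 2 / 1 -1 1]. Elementwise product with the kernel and sum: 0·2 + 1·1 + 3·-1 + 6·1 + 9·1 + 2·3 + -1·3.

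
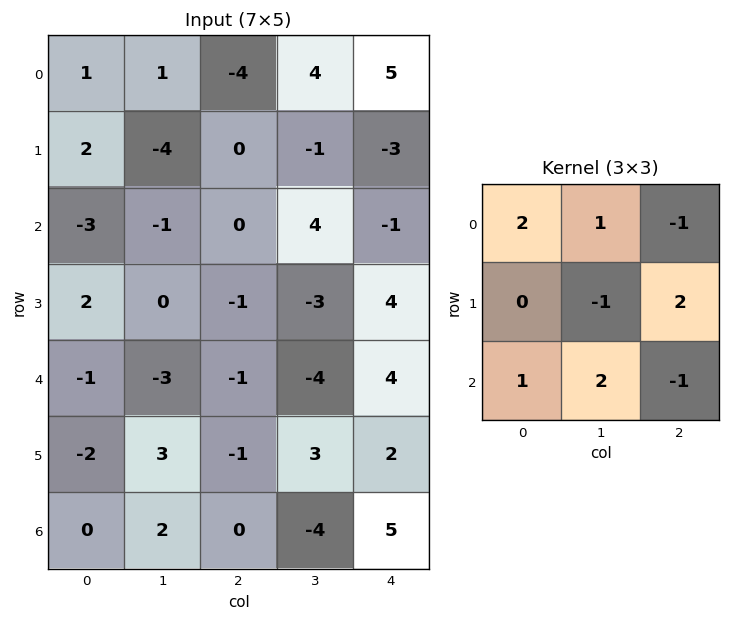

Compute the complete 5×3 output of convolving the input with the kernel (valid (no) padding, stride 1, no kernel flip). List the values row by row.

6 -13 -5
4 2 -15
-15 -12 3
11 -7 6
-5 10 -22

Output[0,0]: The receptive field on the input at this output position is [1 1 -4 / 2 -4 0 / -3 -1 0]. Elementwise product with the kernel and sum: 1·2 + 1·1 + -4·-1 + -4·-1 + 0·2 + -3·1 + -1·2 + 0·-1.
Output[0,1]: The receptive field on the input at this output position is [1 -4 4 / -4 0 -1 / -1 0 4]. Elementwise product with the kernel and sum: 1·2 + -4·1 + 4·-1 + 0·-1 + -1·2 + -1·1 + 0·2 + 4·-1.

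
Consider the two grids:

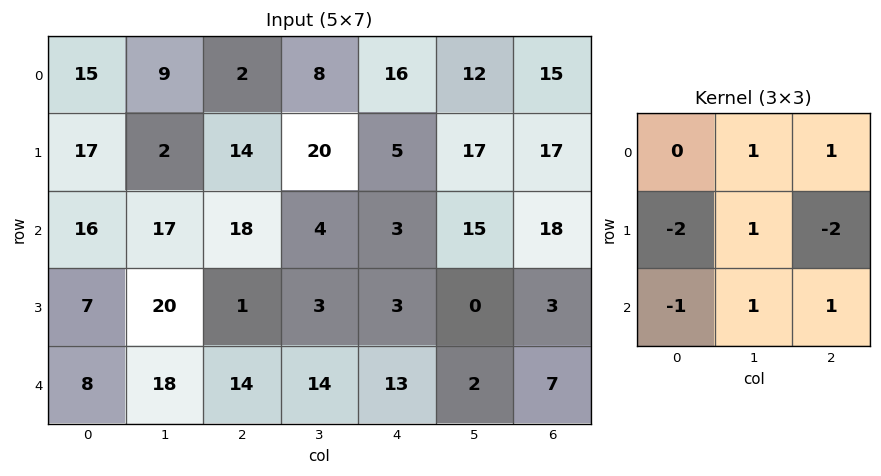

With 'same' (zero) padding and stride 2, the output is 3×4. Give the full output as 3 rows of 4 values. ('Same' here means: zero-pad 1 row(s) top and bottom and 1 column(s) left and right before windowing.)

16 0 -22 -9
28 -6 -13 8
-1 -46 -16 6

Output[0,0]: The receptive field on the zero-padded input at this output position is [0 0 0 / 0 15 9 / 0 17 2]. Elementwise product with the kernel and sum: 0·1 + 0·1 + 0·-2 + 15·1 + 9·-2 + 0·-1 + 17·1 + 2·1.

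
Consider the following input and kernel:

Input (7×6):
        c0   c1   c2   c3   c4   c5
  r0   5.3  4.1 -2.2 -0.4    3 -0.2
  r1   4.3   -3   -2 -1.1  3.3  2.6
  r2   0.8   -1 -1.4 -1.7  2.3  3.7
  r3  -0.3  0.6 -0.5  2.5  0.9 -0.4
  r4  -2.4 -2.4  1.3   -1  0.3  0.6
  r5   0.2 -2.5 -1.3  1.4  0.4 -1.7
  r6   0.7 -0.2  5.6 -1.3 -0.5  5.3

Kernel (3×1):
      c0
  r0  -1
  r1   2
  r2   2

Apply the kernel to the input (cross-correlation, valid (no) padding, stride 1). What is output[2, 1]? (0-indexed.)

-2.6

The receptive field on the input at this output position is [-1 / 0.6 / -2.4]. Elementwise product with the kernel and sum: -1·-1 + 0.6·2 + -2.4·2.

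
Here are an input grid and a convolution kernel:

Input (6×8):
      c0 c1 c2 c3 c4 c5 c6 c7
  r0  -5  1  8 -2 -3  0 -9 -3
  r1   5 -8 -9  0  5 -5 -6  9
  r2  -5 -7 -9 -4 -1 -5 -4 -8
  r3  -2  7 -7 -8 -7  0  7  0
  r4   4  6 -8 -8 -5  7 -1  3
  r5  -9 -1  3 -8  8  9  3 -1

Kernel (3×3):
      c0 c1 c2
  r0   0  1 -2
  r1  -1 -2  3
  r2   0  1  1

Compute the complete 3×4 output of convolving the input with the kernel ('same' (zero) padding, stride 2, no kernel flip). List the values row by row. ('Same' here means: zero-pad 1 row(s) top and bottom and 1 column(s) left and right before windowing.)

10 -32 8 12
15 -11 -1 -28
-16 -10 49 13

Output[0,0]: The receptive field on the zero-padded input at this output position is [0 0 0 / 0 -5 1 / 0 5 -8]. Elementwise product with the kernel and sum: 0·1 + 0·-2 + 0·-1 + -5·-2 + 1·3 + 5·1 + -8·1.
Output[0,1]: The receptive field on the zero-padded input at this output position is [0 0 0 / 1 8 -2 / -8 -9 0]. Elementwise product with the kernel and sum: 0·1 + 0·-2 + 1·-1 + 8·-2 + -2·3 + -9·1 + 0·1.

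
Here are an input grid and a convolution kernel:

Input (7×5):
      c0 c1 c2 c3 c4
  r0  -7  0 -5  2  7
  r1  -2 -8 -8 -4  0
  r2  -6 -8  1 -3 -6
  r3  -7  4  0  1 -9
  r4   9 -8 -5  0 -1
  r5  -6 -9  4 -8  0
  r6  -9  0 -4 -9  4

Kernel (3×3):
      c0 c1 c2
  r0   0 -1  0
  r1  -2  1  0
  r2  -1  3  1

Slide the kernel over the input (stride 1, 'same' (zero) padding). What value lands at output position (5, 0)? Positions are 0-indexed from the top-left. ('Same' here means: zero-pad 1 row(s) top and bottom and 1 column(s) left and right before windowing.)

-42

The receptive field on the zero-padded input at this output position is [0 9 -8 / 0 -6 -9 / 0 -9 0]. Elementwise product with the kernel and sum: 9·-1 + 0·-2 + -6·1 + 0·-1 + -9·3 + 0·1.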